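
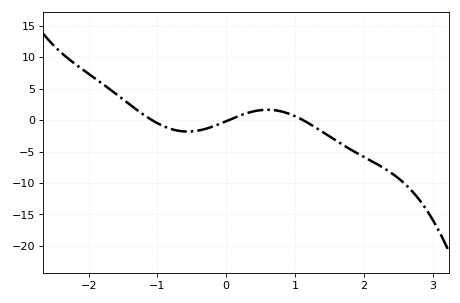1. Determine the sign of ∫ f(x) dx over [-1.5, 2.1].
negative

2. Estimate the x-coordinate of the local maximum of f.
0.601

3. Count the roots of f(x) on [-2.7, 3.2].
3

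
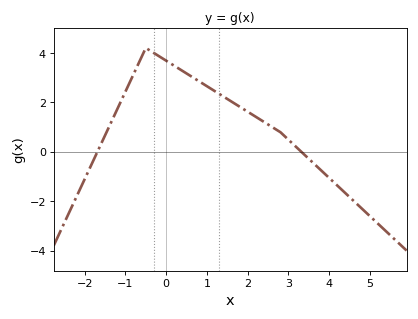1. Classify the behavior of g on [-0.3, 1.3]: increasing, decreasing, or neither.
decreasing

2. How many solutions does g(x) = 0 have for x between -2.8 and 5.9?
2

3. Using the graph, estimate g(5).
-2.6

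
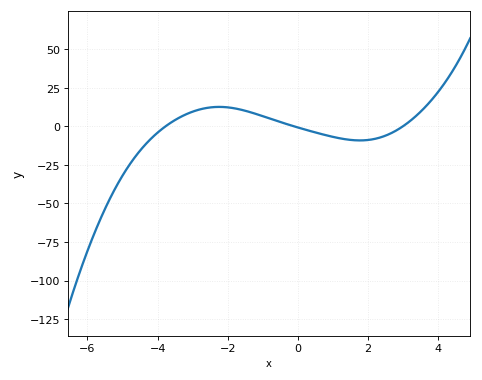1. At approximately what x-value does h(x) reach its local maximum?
-2.2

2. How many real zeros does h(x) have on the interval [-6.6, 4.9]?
3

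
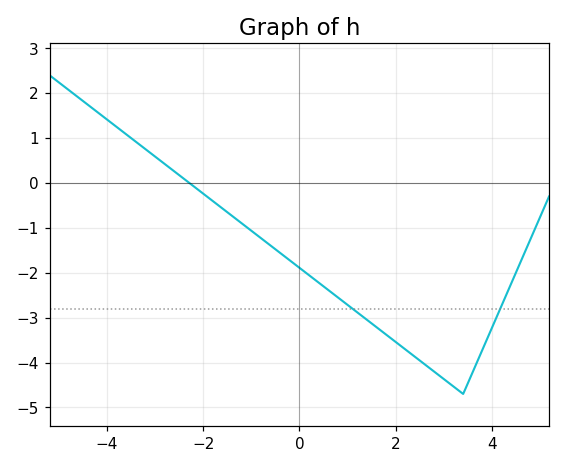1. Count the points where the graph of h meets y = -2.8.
2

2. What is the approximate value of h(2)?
-3.5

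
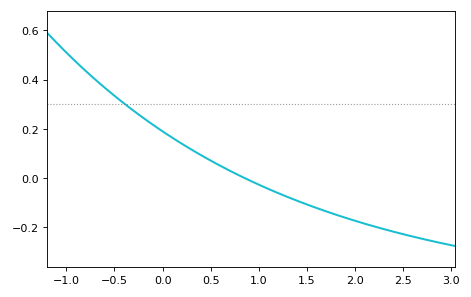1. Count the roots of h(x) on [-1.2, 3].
1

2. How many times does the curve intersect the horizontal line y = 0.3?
1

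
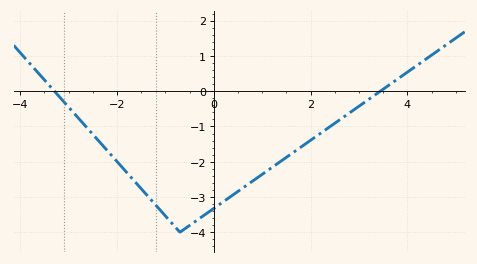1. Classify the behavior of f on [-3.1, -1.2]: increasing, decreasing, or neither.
decreasing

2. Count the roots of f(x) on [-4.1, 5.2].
2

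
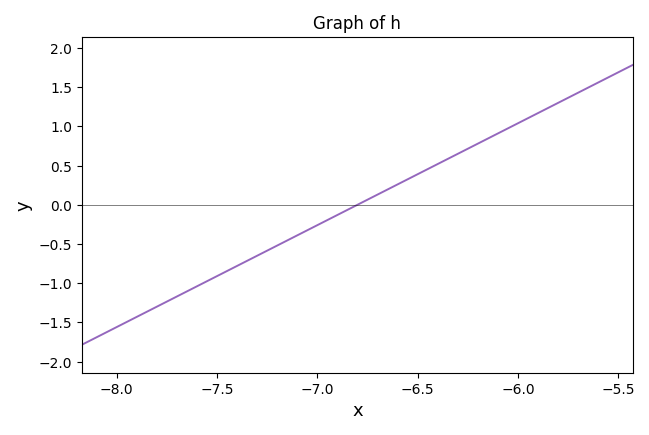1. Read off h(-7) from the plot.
-0.25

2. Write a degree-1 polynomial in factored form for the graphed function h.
y = 1.3(x + 6.8)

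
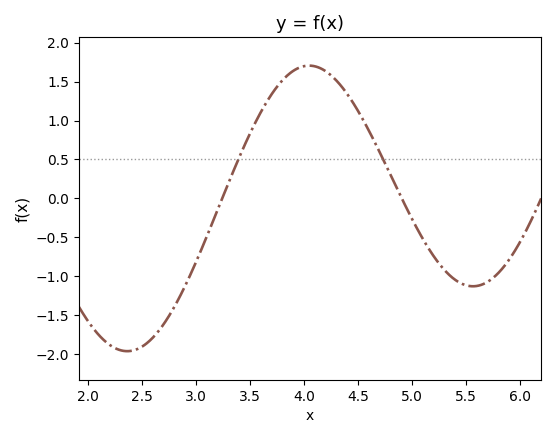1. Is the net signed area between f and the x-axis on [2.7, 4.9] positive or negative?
positive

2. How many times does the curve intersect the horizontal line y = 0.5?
2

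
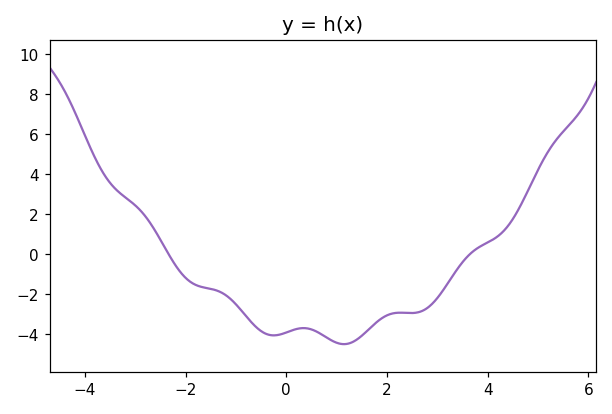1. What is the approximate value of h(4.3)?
1.11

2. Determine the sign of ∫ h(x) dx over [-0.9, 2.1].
negative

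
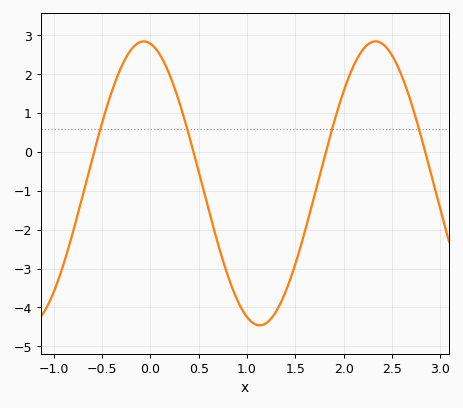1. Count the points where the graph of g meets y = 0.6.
4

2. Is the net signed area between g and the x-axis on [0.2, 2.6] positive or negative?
negative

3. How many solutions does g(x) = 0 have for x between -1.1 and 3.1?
4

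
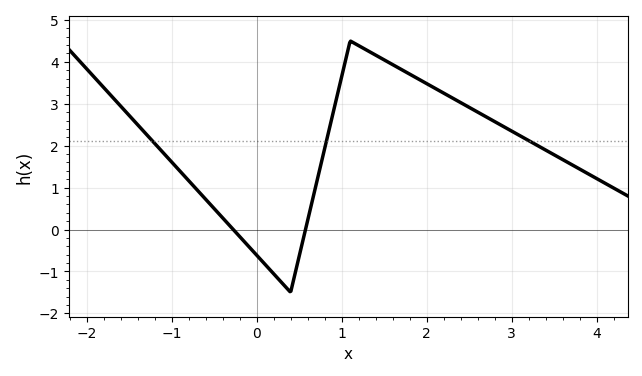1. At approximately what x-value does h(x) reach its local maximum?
1.1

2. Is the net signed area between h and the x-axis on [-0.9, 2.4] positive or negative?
positive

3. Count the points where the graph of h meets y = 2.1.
3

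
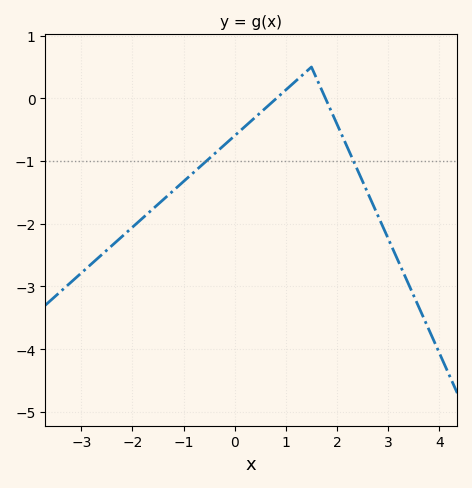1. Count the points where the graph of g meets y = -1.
2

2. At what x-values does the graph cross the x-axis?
0.815, 1.77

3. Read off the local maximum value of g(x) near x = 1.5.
0.5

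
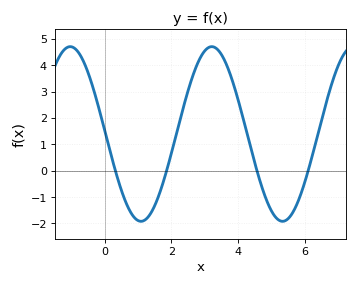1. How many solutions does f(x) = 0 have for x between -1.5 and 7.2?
4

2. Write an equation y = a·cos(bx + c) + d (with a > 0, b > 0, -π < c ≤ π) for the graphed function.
y = 3.31cos(1.5x + 1.5) + 1.39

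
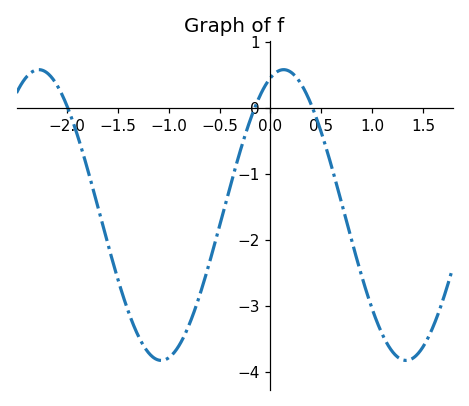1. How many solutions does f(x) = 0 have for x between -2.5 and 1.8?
3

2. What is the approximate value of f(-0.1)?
0.194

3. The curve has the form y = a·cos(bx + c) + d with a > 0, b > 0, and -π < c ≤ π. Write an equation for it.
y = 2.2cos(2.61x - 0.34) - 1.62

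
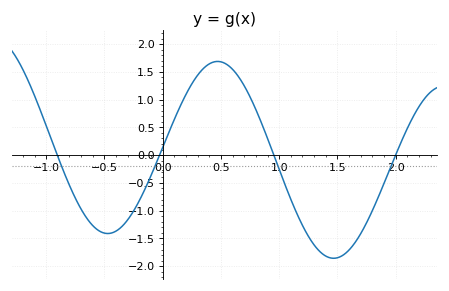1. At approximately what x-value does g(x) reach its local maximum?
0.471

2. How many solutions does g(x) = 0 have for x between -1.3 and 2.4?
4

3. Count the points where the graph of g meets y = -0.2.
4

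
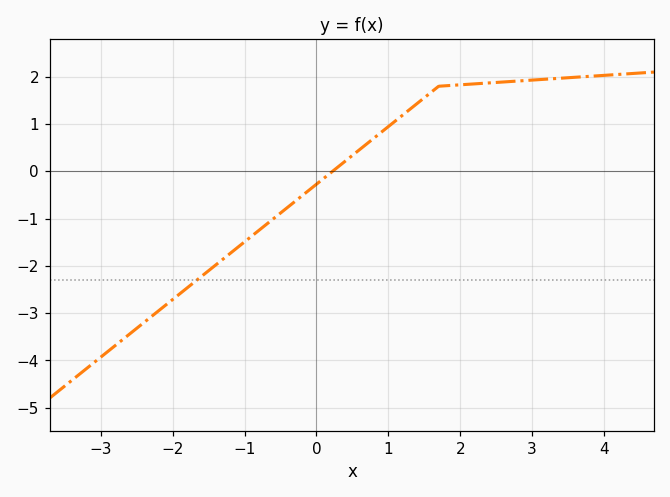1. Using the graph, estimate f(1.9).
1.8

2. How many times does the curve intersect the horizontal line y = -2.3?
1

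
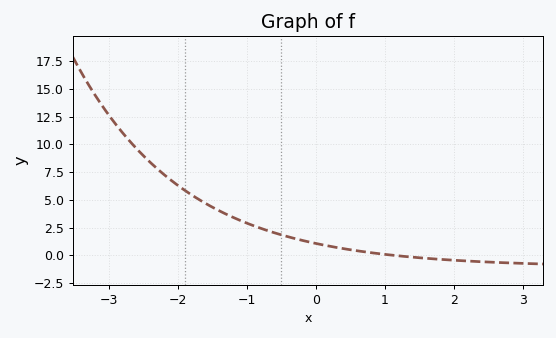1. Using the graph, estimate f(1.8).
-0.362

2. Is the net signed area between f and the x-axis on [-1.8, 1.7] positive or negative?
positive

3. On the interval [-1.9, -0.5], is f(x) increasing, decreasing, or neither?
decreasing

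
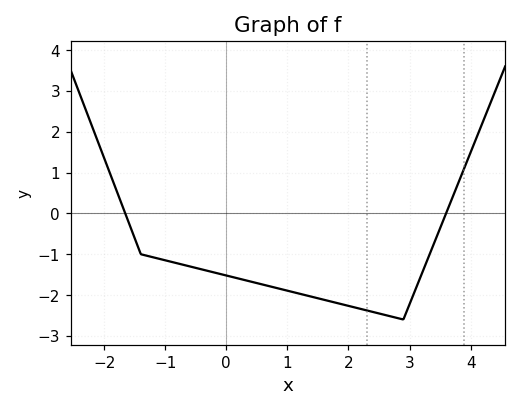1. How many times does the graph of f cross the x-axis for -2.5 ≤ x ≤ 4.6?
2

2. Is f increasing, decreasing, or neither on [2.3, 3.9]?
neither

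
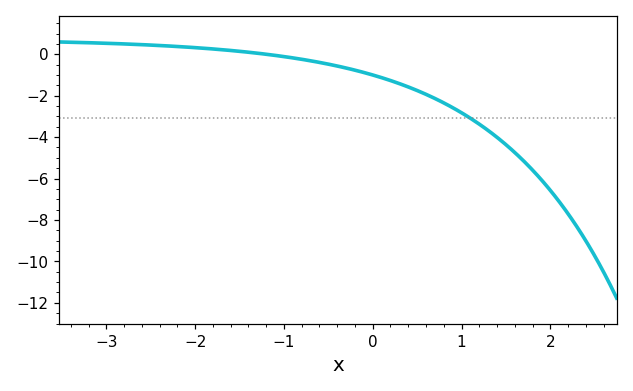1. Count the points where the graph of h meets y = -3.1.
1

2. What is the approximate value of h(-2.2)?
0.4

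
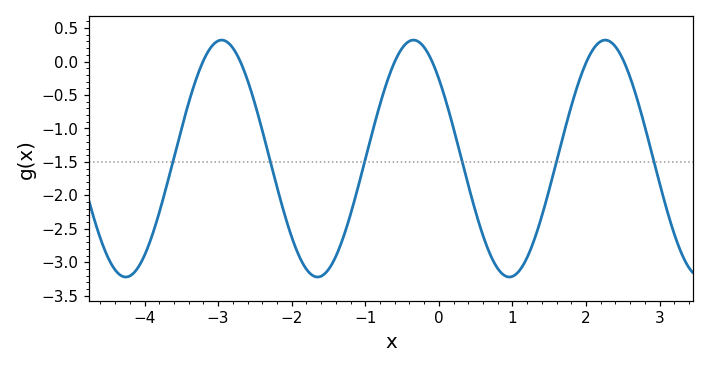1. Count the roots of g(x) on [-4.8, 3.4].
6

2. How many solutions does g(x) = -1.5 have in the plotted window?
6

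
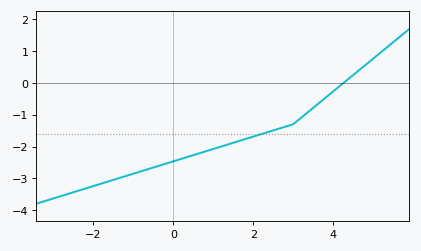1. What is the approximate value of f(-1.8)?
-3.17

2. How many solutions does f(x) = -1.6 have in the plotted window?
1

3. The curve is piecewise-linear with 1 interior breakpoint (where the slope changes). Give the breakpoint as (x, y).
(3, -1.3)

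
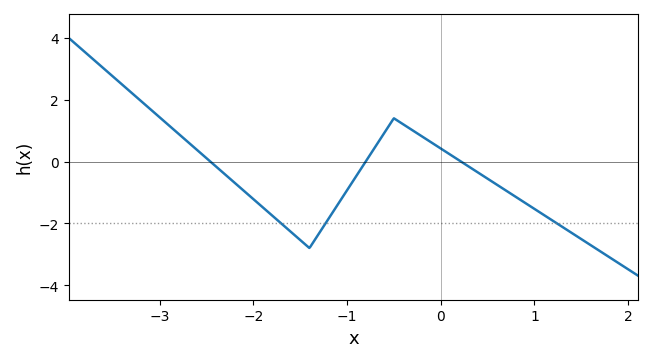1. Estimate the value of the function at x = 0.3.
-0.2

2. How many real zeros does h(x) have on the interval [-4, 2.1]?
3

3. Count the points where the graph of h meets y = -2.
3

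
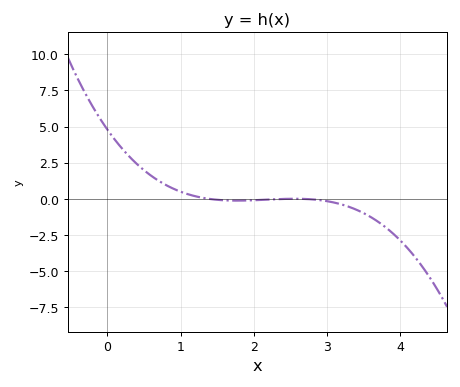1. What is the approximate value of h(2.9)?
-0.08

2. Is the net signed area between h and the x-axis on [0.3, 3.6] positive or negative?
positive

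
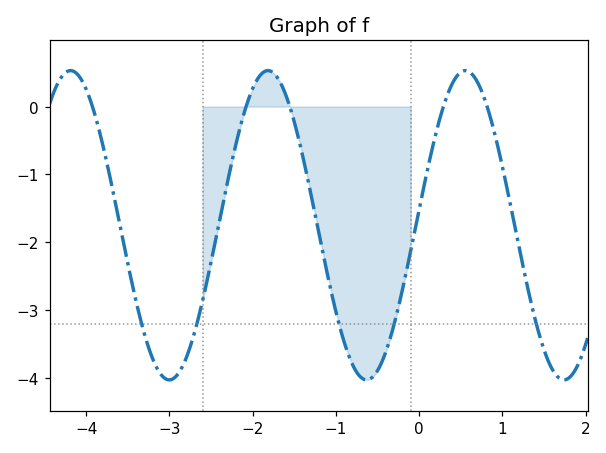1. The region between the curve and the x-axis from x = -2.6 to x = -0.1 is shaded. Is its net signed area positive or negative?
negative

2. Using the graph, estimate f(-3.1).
-3.95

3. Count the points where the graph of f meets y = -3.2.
5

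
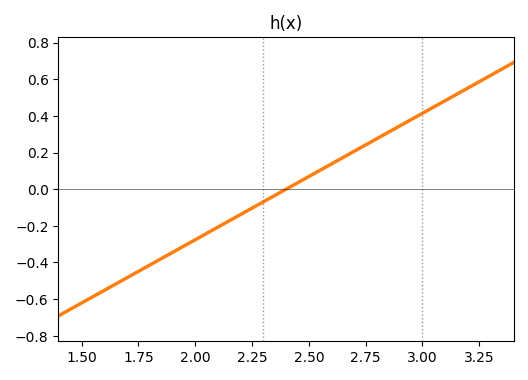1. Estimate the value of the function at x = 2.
-0.28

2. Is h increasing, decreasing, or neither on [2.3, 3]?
increasing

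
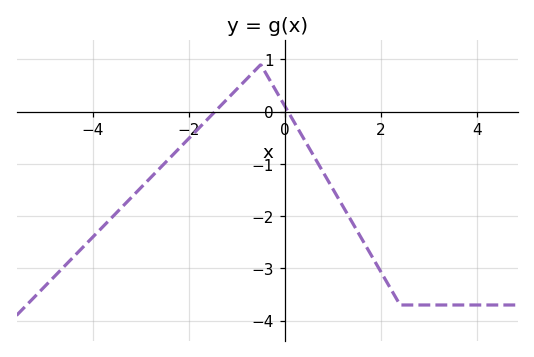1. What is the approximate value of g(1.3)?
-1.96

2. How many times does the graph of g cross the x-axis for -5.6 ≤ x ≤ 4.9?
2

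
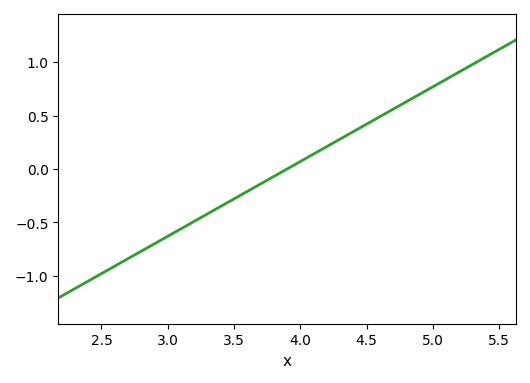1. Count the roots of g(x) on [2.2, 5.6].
1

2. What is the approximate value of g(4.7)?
0.55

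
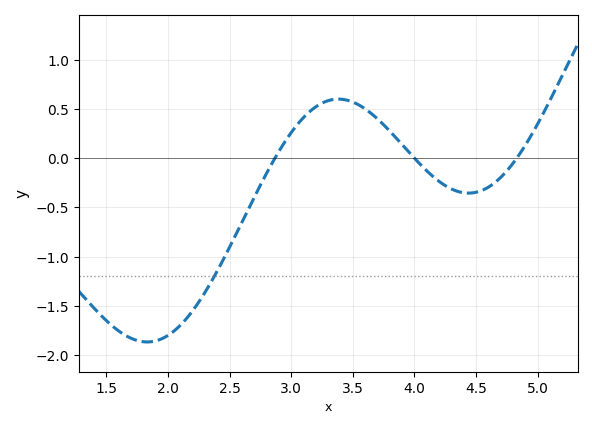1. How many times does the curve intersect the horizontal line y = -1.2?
1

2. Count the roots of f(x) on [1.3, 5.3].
3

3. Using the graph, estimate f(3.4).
0.6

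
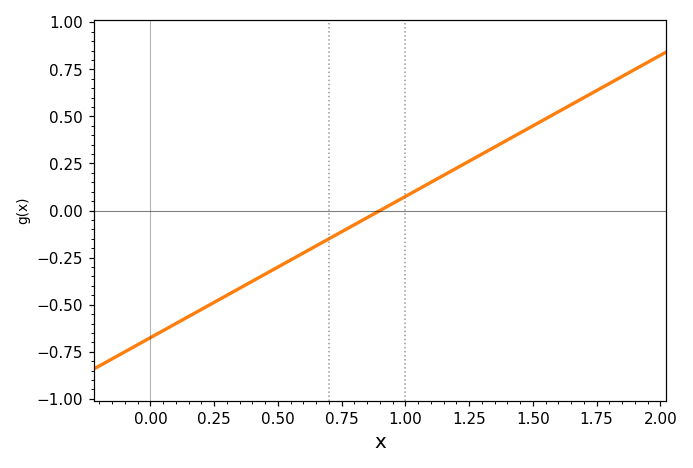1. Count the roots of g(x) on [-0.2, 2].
1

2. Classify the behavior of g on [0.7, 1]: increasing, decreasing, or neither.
increasing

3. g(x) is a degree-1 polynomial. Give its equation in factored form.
y = 0.75(x - 0.9)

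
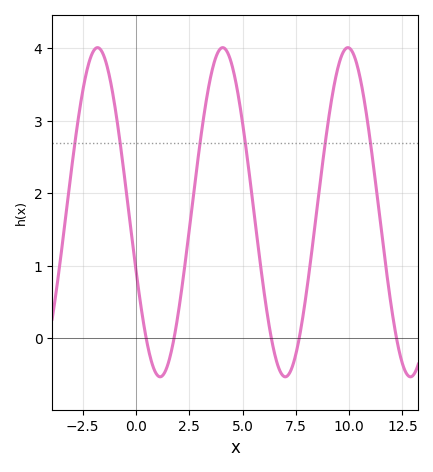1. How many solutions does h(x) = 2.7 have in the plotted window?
6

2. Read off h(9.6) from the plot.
3.86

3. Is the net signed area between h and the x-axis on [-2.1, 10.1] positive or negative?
positive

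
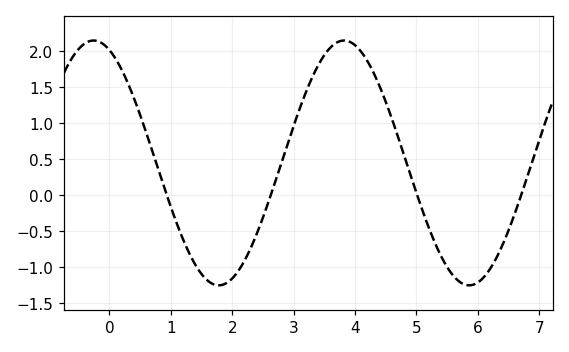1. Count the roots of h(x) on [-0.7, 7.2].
4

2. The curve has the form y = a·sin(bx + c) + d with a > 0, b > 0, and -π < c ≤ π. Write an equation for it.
y = 1.7sin(1.5x + 2) + 0.45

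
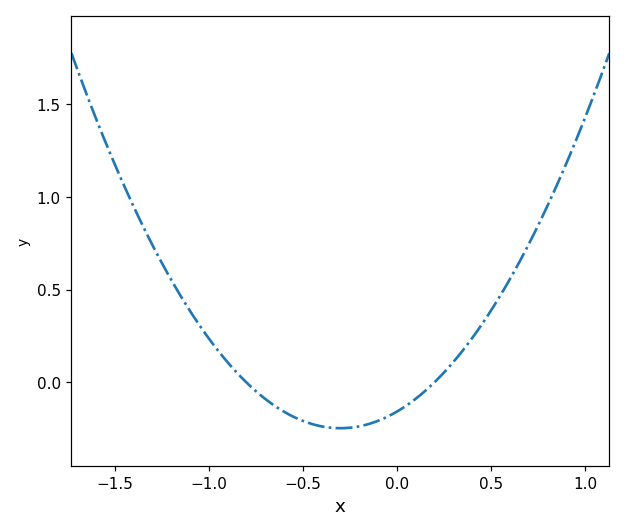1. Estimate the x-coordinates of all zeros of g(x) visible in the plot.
-0.8, 0.2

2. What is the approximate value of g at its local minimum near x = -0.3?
-0.248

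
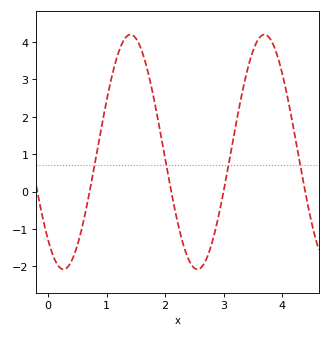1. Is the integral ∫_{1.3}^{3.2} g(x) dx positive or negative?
positive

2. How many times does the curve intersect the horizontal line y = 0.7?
4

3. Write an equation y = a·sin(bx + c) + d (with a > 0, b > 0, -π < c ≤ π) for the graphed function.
y = 3.14sin(2.8x - 2.3) + 1.06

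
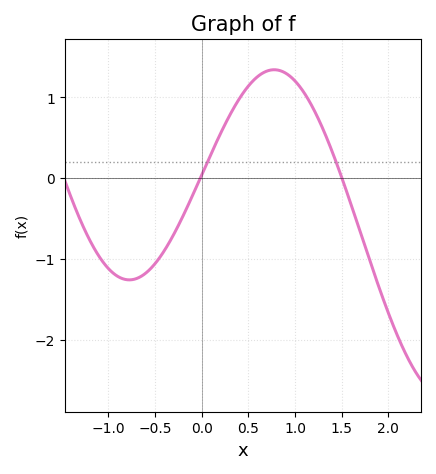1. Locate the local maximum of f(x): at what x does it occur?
0.776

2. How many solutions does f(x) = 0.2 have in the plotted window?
2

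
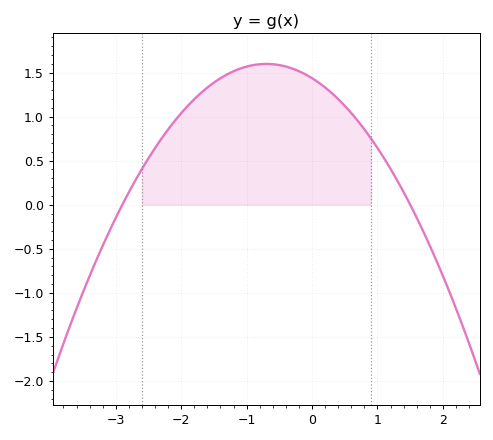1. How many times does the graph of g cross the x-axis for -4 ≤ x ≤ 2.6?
2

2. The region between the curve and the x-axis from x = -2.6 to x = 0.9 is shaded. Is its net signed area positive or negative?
positive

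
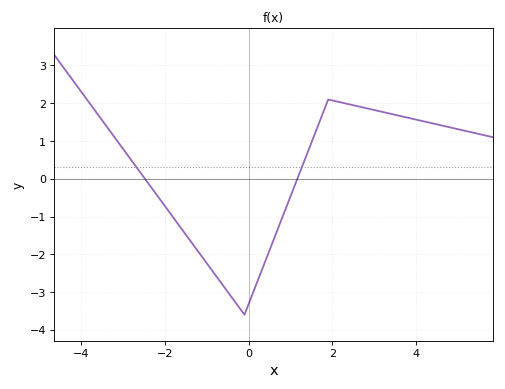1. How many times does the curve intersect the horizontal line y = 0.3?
2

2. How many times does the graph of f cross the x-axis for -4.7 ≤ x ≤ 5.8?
2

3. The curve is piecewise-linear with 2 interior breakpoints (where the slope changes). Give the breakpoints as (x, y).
(-0.1, -3.6); (1.9, 2.1)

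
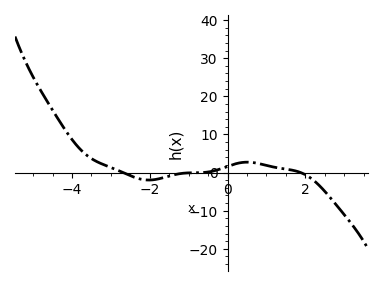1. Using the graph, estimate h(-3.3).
2.56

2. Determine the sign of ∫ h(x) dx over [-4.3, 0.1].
positive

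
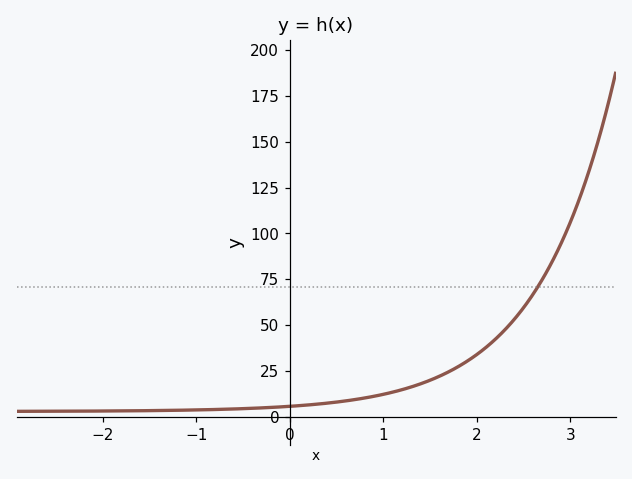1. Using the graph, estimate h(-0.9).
3.8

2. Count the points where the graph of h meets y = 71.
1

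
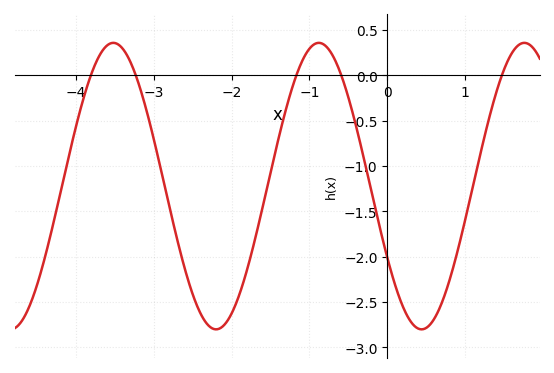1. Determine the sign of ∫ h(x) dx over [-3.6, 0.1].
negative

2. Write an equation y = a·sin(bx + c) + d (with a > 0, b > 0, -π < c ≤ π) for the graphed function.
y = 1.58sin(2.4x - 2.6) - 1.22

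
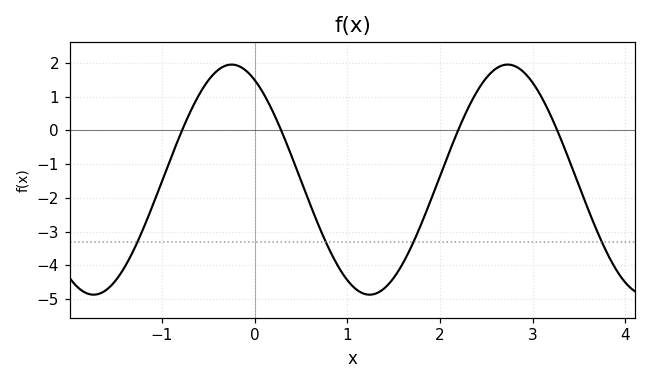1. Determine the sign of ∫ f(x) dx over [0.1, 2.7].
negative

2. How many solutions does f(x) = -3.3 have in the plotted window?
4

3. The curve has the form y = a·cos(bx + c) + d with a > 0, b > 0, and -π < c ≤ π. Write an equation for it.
y = 3.41cos(2.11x + 0.522) - 1.46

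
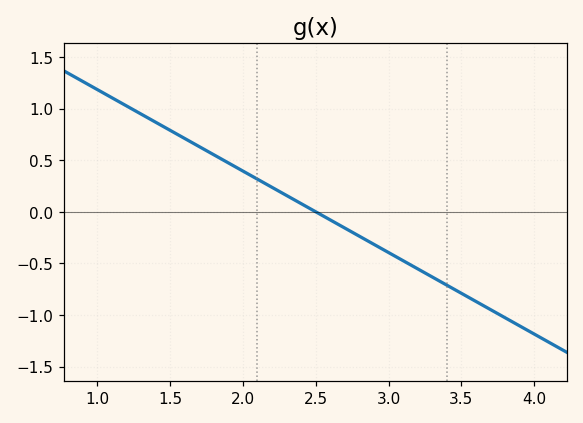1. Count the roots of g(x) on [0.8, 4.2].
1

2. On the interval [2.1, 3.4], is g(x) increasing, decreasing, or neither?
decreasing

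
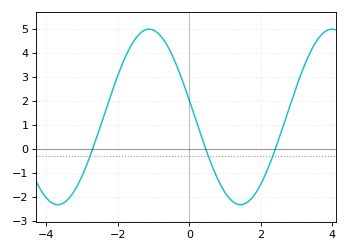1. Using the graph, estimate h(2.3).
-0.4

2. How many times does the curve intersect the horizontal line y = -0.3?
3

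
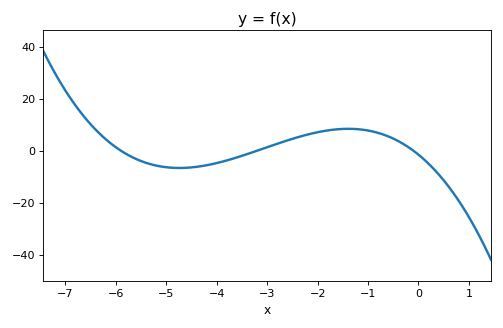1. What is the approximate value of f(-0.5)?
4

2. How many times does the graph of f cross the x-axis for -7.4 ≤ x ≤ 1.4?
3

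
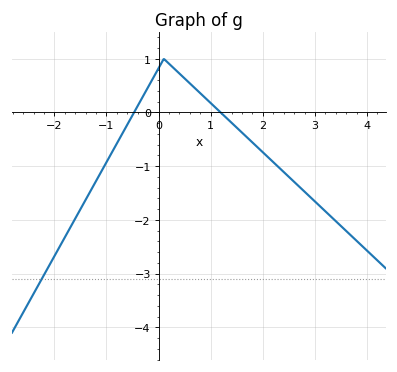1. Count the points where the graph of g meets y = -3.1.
1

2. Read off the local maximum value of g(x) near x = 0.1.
1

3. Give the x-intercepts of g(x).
-0.5, 1.2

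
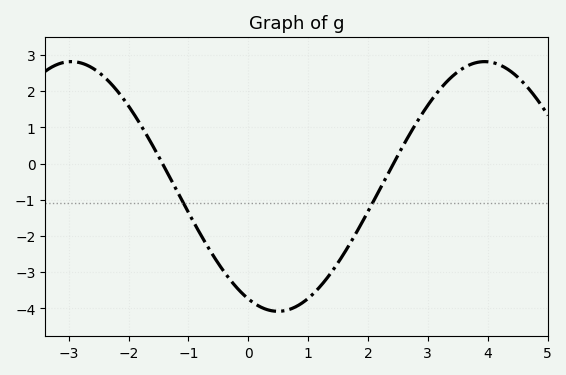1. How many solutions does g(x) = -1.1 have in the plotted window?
2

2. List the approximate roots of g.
-1.4, 2.4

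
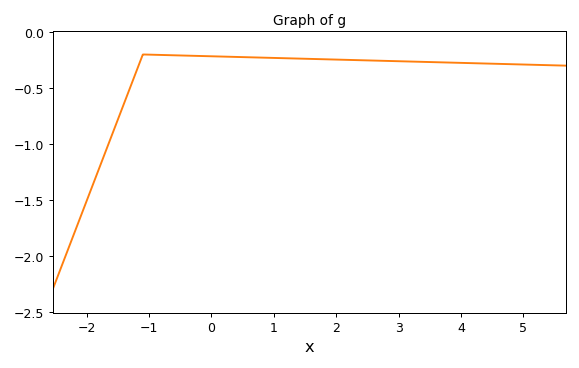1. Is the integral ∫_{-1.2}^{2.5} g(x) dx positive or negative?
negative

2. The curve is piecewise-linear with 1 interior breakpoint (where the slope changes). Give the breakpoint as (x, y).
(-1.1, -0.2)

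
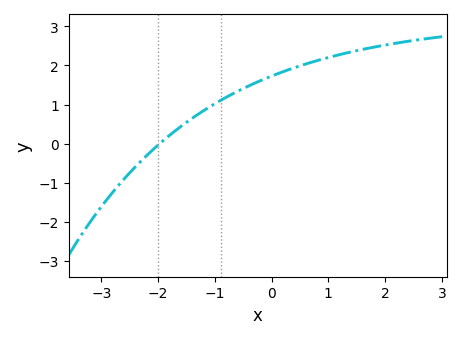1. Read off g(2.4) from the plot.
2.6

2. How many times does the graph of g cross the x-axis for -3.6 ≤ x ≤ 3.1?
1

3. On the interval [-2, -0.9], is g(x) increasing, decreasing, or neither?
increasing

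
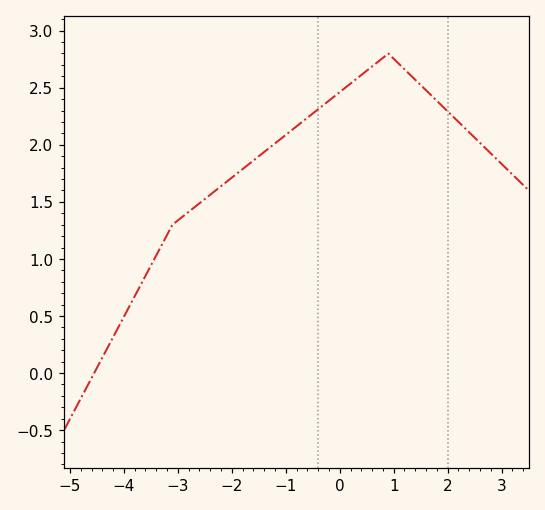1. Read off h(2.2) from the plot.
2.2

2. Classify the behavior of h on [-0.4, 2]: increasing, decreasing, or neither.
neither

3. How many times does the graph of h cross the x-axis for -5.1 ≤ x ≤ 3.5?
1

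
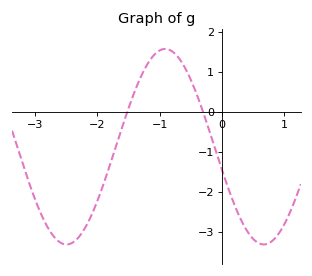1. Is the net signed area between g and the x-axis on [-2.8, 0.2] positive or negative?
negative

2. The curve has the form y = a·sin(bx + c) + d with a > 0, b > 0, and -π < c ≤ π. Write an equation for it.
y = 2.44sin(1.98x - 2.91) - 0.87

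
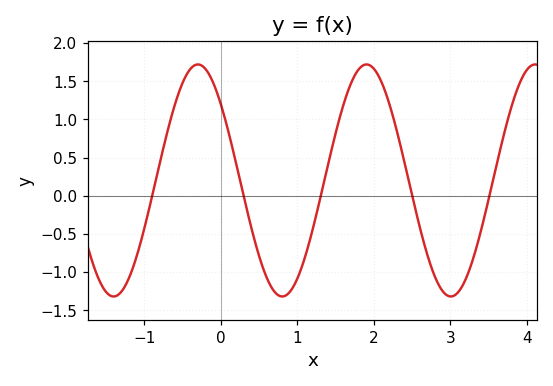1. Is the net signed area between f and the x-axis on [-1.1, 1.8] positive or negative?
positive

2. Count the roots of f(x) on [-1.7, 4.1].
5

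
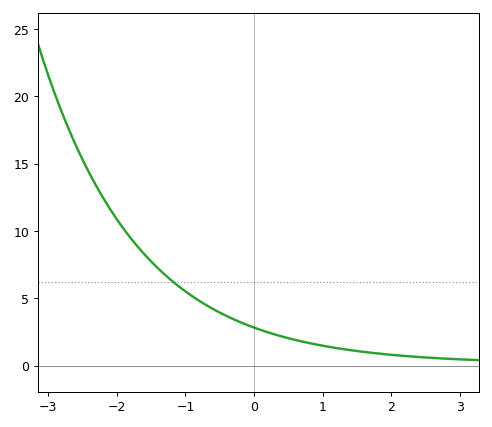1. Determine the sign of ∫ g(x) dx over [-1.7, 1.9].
positive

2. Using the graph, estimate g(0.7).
1.81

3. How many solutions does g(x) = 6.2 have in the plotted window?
1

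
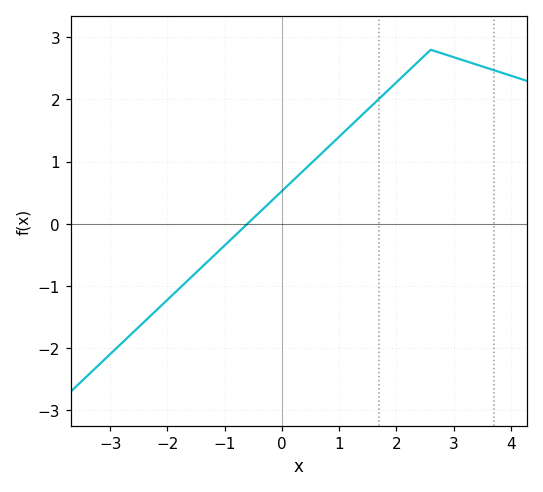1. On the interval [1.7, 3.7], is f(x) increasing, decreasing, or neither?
neither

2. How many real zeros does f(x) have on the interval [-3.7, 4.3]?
1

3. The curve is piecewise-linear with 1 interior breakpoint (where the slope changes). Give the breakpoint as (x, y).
(2.6, 2.8)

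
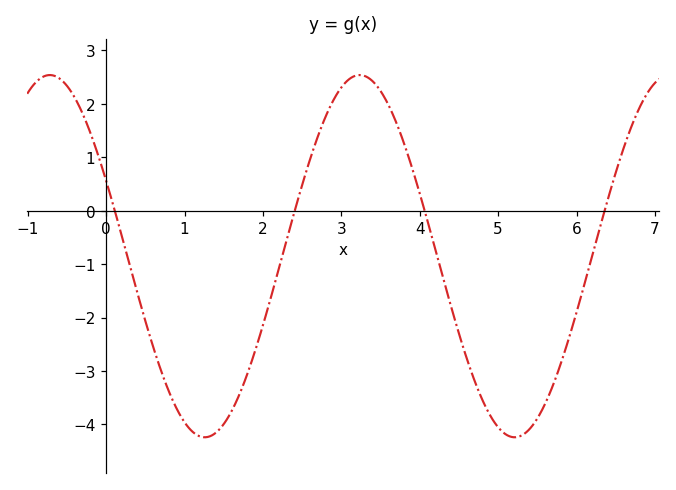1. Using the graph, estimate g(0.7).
-3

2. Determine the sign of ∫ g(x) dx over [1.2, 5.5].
negative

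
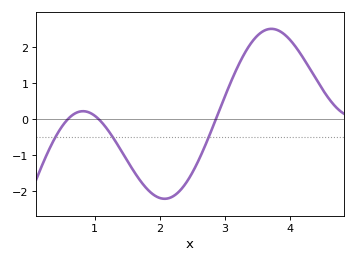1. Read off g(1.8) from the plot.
-1.9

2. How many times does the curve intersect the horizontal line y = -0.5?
3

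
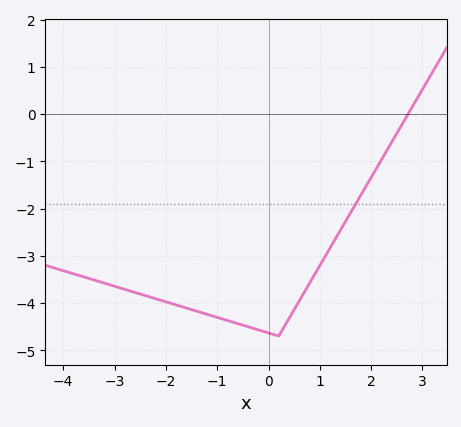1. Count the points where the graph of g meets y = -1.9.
1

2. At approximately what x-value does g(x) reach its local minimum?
0.2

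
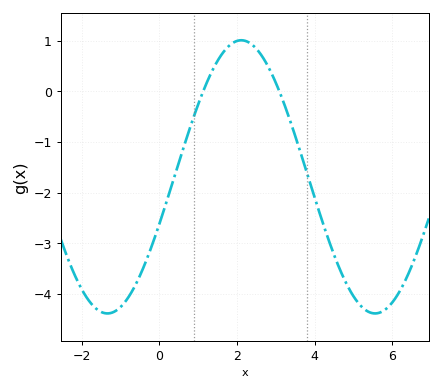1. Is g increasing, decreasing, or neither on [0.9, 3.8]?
neither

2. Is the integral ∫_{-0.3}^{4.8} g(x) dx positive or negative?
negative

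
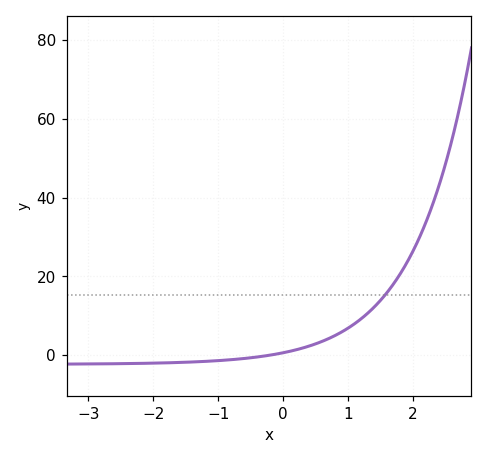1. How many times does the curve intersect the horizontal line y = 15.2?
1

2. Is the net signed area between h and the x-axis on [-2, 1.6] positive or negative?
positive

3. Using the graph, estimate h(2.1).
29.8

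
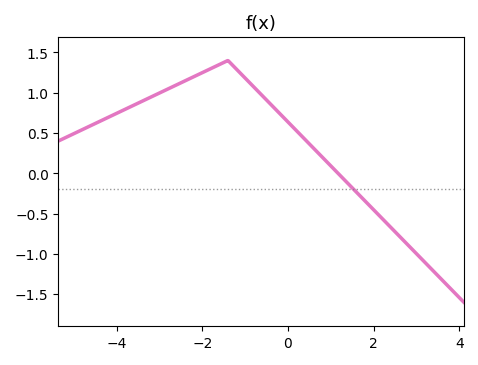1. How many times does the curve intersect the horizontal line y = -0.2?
1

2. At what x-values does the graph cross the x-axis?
1.17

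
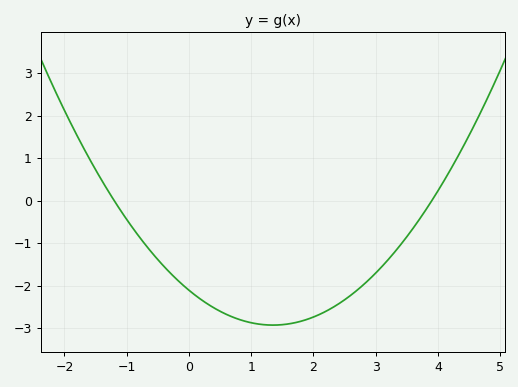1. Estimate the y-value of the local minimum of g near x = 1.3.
-2.9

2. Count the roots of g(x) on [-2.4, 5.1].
2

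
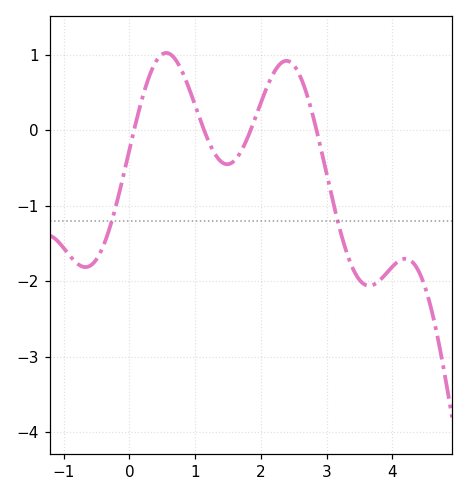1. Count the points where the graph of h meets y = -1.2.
2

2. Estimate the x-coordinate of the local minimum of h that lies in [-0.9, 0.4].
-0.667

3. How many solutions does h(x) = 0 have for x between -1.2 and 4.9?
4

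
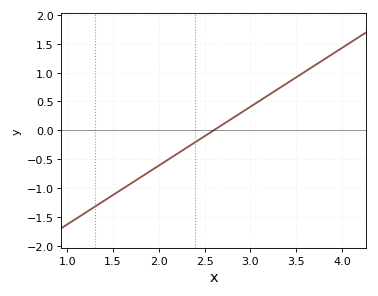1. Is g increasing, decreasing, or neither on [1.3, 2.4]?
increasing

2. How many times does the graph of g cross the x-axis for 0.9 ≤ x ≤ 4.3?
1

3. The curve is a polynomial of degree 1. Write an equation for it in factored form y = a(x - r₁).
y = 1.02(x - 2.6)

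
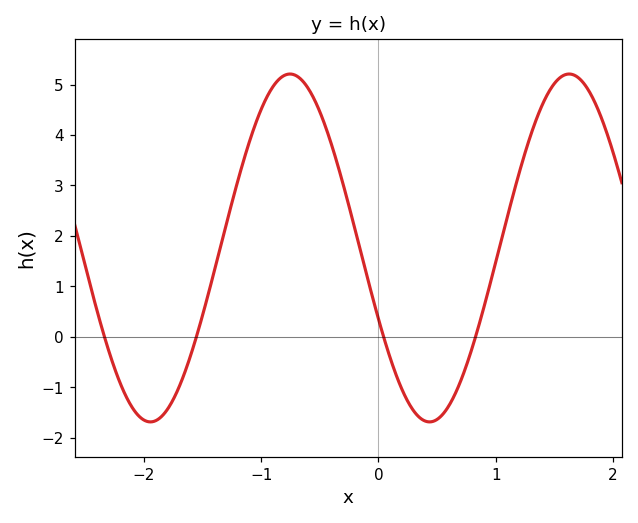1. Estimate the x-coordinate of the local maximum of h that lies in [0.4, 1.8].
1.62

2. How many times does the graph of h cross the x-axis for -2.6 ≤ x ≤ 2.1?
4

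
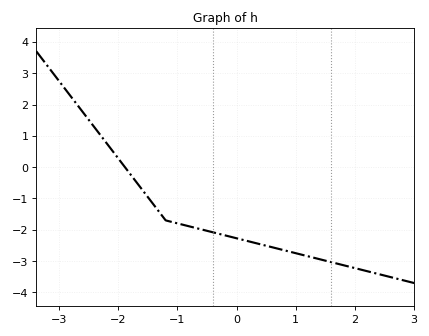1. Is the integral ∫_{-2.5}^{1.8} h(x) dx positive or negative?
negative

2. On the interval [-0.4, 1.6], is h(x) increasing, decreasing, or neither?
decreasing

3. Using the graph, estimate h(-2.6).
1.75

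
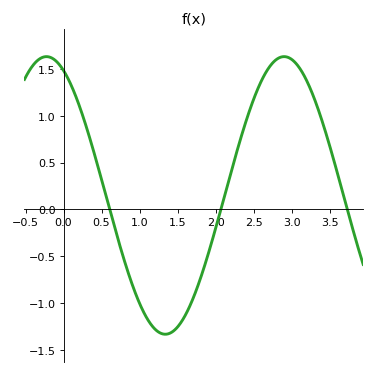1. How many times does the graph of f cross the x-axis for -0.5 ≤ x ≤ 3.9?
3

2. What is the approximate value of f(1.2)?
-1.27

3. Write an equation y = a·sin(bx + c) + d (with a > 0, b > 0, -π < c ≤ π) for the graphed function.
y = 1.48sin(2.01x + 2.02) + 0.15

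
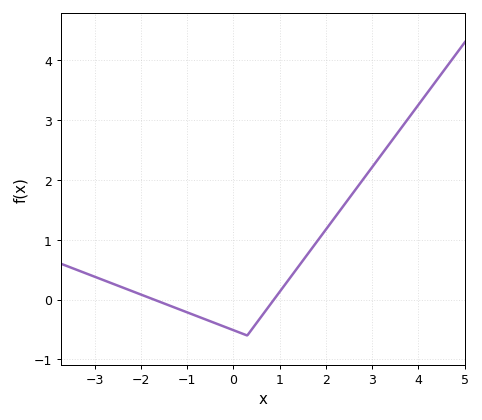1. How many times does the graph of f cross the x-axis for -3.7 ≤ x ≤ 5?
2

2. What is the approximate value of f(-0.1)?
-0.5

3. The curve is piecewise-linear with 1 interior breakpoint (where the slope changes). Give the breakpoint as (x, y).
(0.3, -0.6)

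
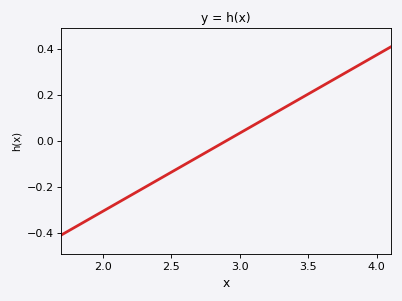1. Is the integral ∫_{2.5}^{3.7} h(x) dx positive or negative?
positive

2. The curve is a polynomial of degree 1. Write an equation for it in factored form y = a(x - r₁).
y = 0.34(x - 2.9)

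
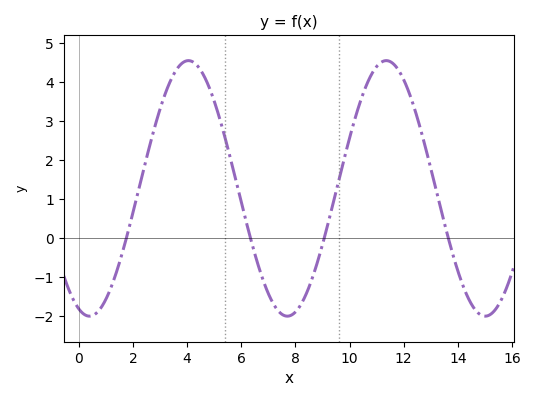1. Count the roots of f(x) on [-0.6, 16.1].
4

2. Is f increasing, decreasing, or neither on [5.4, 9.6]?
neither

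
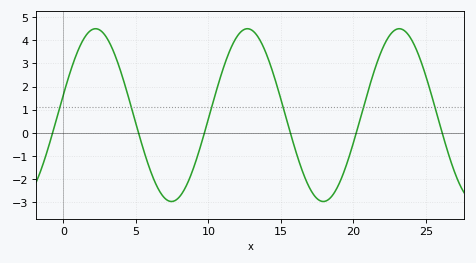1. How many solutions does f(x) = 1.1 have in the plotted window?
6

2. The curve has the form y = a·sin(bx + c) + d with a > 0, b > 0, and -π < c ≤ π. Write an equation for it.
y = 3.73sin(0.6x + 0.24) + 0.77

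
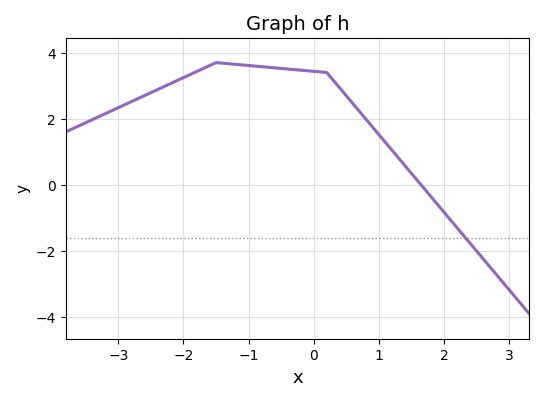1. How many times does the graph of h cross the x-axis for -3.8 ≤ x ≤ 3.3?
1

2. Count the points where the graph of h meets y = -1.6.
1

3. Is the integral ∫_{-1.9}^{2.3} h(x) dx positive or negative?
positive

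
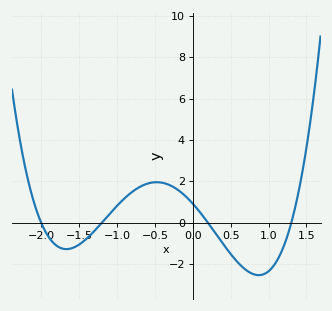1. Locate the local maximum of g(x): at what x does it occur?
-0.476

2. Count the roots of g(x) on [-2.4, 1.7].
4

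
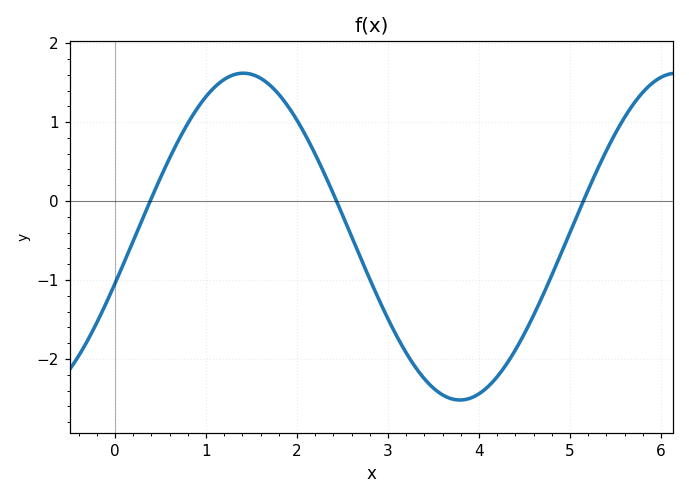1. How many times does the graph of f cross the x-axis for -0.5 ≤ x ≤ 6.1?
3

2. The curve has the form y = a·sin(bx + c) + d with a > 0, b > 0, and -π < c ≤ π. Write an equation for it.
y = 2.07sin(1.3x - 0.29) - 0.45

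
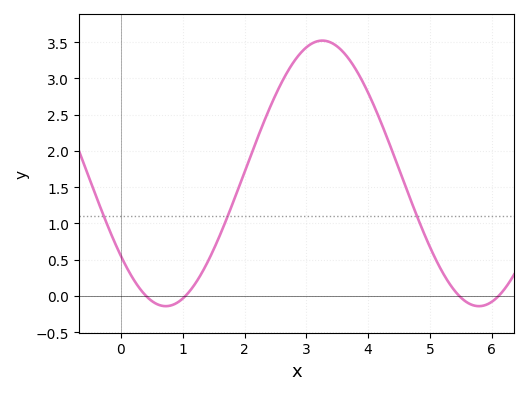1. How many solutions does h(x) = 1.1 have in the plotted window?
3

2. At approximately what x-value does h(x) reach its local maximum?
3.26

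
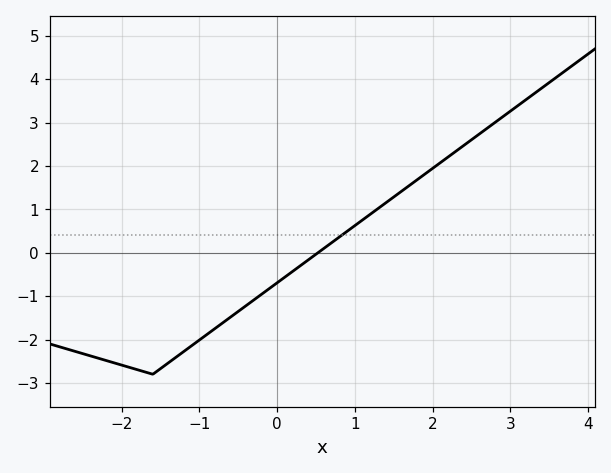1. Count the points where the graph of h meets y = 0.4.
1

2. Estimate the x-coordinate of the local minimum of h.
-1.6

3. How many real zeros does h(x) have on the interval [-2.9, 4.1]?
1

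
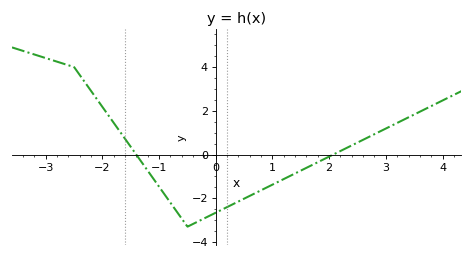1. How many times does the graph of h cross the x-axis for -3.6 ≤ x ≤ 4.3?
2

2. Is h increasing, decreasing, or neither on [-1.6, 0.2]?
neither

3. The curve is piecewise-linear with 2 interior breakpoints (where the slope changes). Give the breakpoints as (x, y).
(-2.5, 4); (-0.5, -3.3)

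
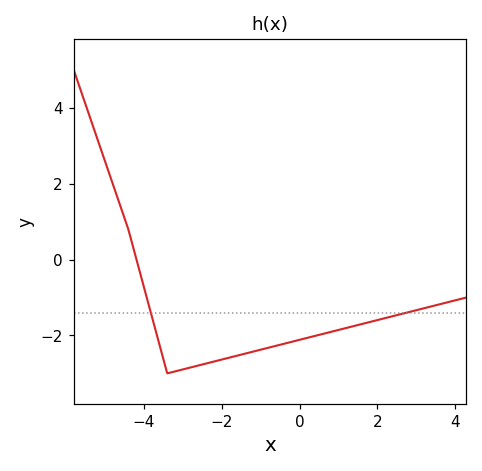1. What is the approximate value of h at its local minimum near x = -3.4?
-3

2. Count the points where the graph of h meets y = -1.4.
2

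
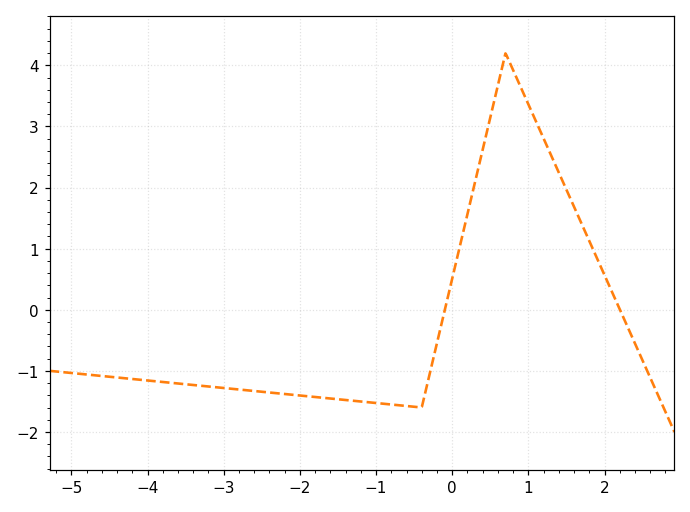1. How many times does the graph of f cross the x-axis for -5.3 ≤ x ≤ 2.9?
2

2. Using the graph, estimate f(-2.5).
-1.3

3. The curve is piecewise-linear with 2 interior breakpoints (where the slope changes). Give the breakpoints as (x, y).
(-0.4, -1.6); (0.7, 4.2)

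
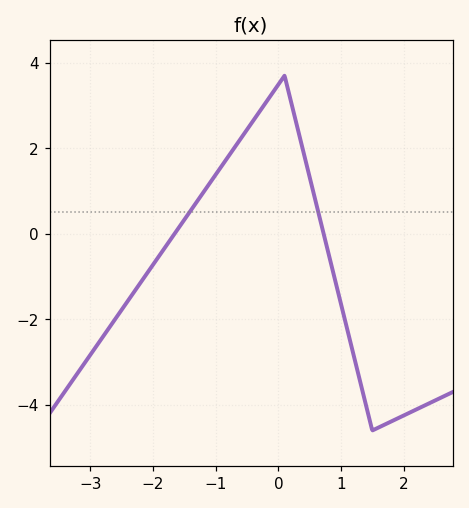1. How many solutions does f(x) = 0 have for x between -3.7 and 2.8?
2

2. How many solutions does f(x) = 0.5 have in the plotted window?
2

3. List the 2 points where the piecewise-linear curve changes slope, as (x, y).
(0.1, 3.7); (1.5, -4.6)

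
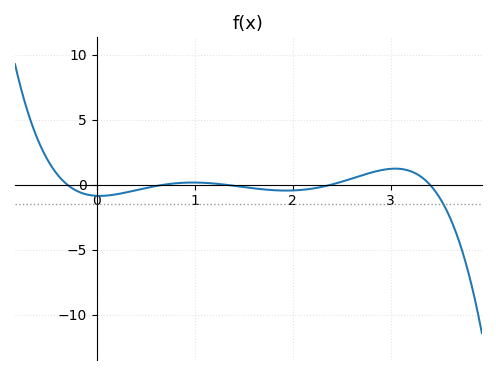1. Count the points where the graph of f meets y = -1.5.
1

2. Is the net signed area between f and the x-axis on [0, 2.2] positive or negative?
negative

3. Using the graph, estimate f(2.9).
1.1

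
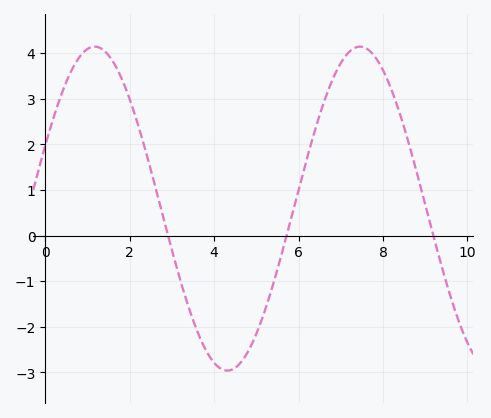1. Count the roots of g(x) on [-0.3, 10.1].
3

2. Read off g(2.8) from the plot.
0.386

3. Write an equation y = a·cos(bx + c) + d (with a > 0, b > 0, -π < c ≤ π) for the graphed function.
y = 3.55cos(1x - 1.17) + 0.59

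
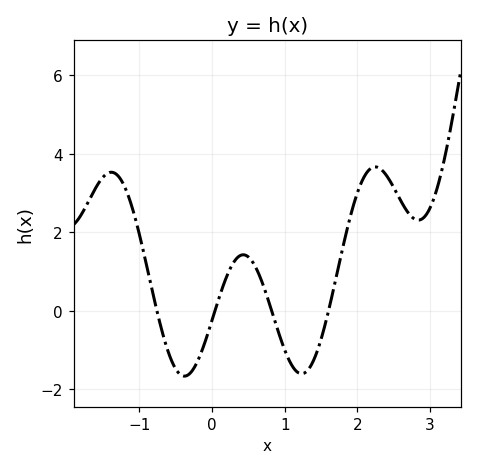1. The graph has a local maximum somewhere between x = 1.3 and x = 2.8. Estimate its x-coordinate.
2.2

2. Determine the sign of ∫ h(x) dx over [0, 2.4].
positive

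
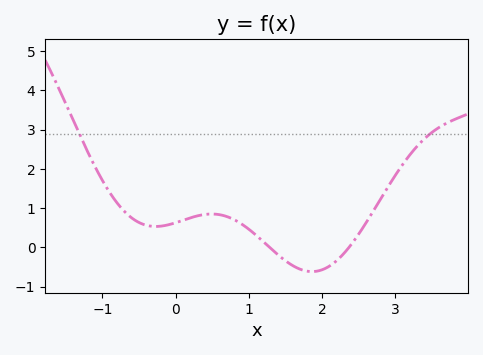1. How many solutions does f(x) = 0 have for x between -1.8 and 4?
2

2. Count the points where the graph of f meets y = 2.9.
2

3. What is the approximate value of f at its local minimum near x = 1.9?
-0.6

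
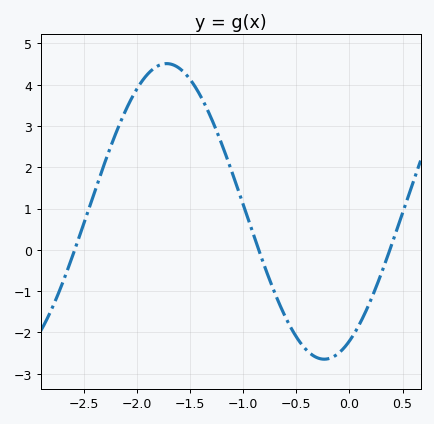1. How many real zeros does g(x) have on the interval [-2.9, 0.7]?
3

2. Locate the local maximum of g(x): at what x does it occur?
-1.72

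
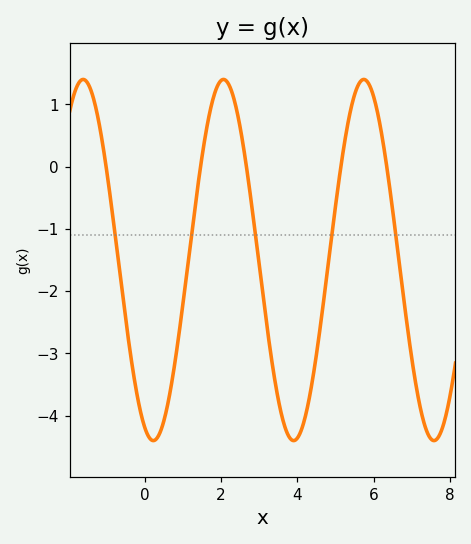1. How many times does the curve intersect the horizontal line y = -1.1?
5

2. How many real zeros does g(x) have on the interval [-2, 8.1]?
5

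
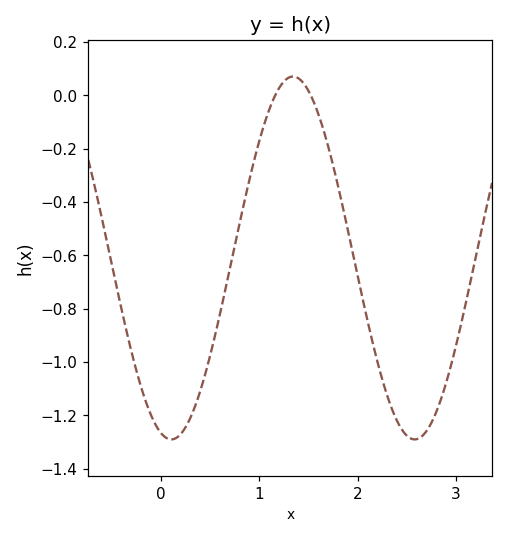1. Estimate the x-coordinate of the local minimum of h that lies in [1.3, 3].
2.58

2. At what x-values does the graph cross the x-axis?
1.16, 1.52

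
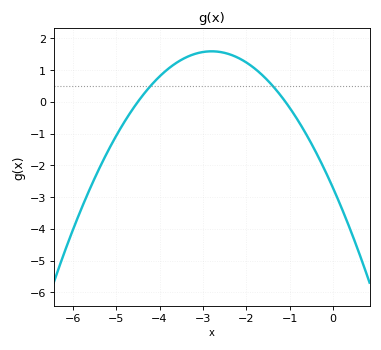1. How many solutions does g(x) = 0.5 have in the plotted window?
2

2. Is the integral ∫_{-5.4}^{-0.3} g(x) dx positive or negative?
positive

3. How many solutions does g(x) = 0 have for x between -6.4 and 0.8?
2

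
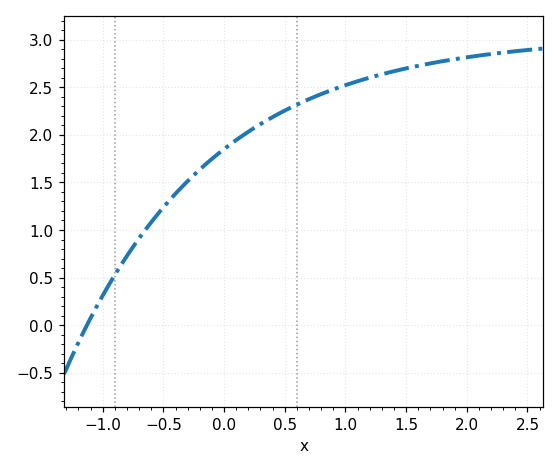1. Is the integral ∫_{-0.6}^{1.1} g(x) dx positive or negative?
positive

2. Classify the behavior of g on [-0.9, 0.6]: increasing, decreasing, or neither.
increasing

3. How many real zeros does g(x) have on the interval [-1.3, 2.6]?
1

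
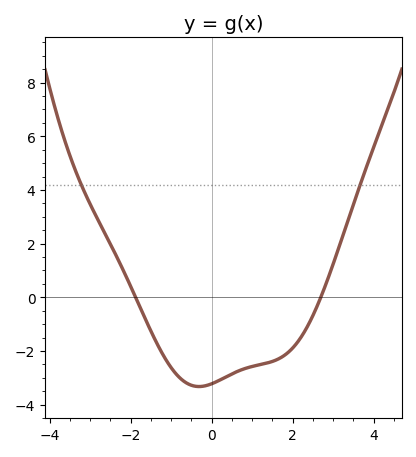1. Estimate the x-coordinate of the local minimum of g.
-0.313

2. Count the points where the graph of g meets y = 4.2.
2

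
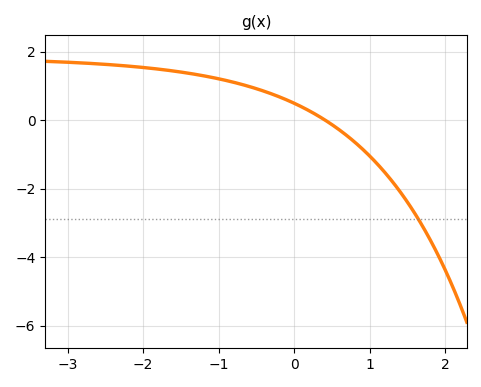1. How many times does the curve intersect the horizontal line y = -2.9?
1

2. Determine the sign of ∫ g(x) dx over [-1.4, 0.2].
positive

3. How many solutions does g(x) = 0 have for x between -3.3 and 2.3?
1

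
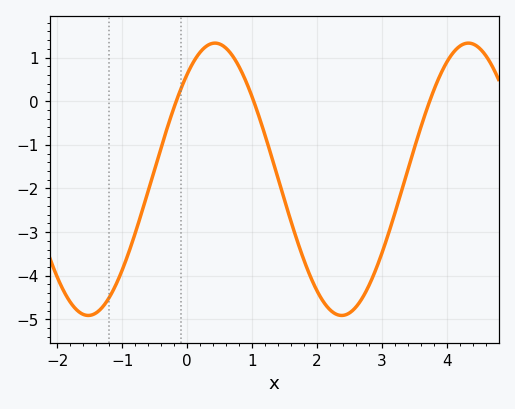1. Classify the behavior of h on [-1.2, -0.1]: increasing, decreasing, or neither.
increasing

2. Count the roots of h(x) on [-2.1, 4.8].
3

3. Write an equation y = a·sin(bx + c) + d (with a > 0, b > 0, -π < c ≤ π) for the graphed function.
y = 3.12sin(1.6x + 0.88) - 1.79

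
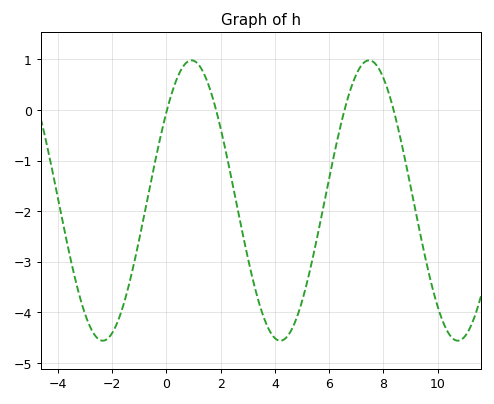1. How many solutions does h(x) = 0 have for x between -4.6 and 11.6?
4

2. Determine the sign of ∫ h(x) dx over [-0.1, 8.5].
negative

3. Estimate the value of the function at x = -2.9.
-4.2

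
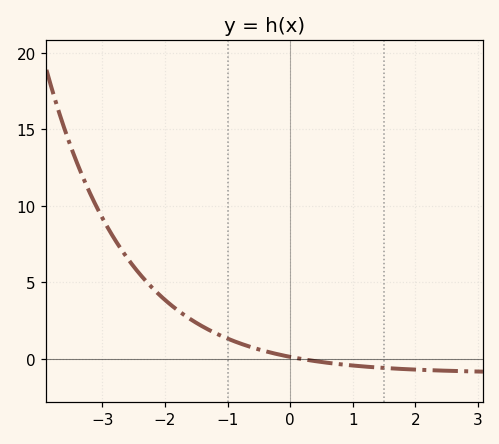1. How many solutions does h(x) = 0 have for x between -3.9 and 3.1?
1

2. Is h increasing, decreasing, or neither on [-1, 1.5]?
decreasing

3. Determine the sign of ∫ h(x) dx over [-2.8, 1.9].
positive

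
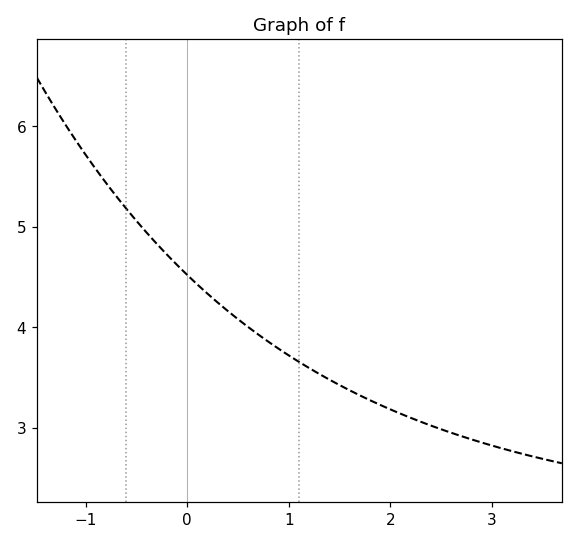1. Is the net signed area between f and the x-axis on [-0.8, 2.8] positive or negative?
positive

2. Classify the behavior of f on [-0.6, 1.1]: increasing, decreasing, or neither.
decreasing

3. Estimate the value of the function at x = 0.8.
3.85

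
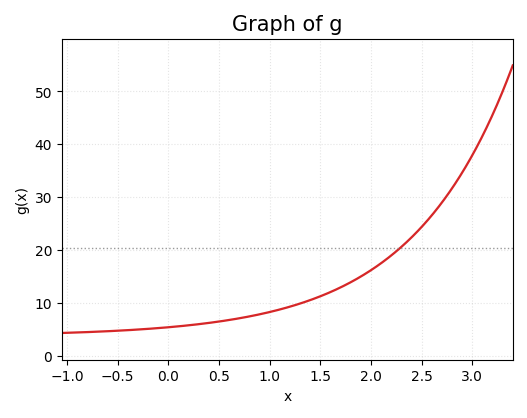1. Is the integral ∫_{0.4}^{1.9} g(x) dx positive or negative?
positive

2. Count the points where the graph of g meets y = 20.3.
1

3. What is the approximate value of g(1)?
8.25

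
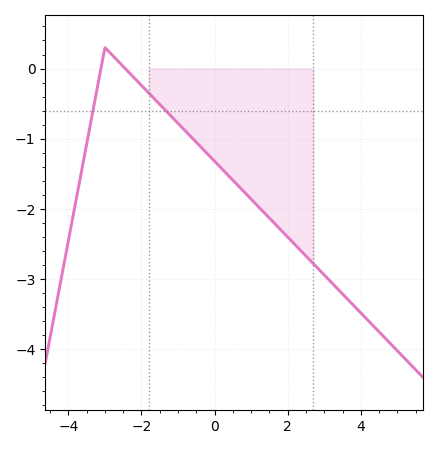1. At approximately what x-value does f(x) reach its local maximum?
-3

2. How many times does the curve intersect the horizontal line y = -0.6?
2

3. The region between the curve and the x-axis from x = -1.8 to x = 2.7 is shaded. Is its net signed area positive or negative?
negative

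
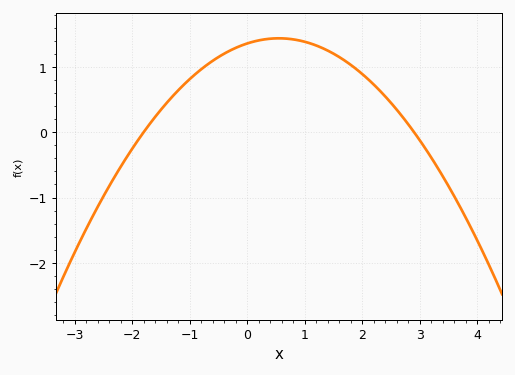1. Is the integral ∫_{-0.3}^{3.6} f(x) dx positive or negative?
positive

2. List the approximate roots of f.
-1.8, 2.9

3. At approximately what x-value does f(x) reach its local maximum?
0.55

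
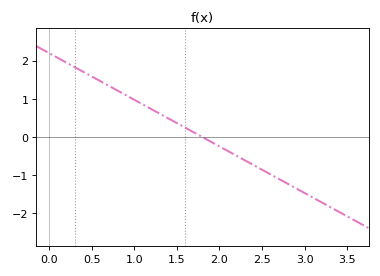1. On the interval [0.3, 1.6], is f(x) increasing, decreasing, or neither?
decreasing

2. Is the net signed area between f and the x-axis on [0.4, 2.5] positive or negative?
positive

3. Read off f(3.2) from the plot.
-1.71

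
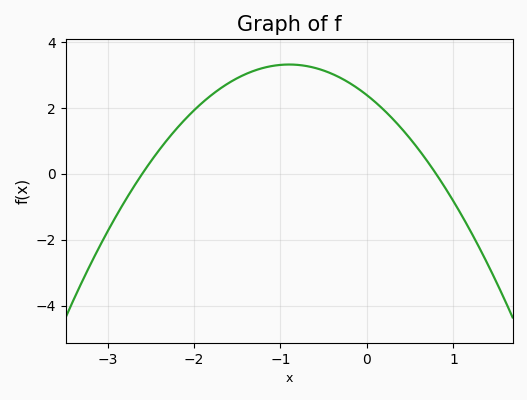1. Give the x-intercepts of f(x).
-2.6, 0.8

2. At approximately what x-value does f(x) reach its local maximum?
-0.9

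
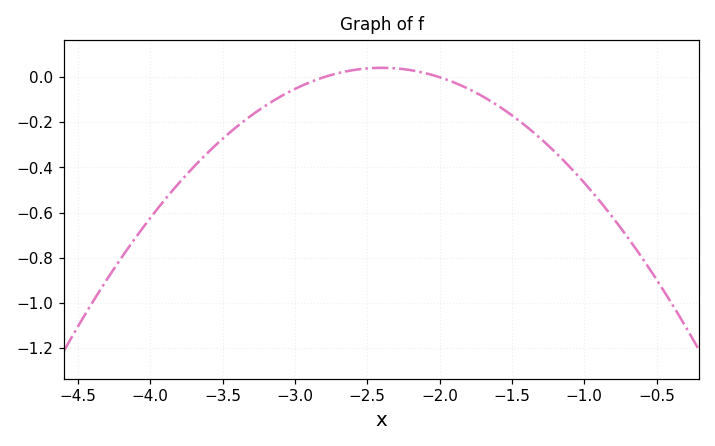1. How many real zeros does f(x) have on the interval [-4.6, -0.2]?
2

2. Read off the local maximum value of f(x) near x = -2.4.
0.042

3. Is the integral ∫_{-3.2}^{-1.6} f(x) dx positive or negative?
negative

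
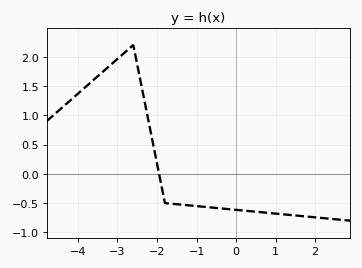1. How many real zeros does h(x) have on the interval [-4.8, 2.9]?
1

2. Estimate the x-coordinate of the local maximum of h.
-2.6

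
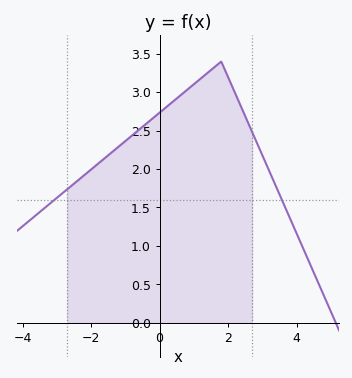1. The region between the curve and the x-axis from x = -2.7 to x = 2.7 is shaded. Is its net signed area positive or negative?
positive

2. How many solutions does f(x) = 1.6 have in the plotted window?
2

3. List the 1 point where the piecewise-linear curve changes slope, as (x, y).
(1.8, 3.4)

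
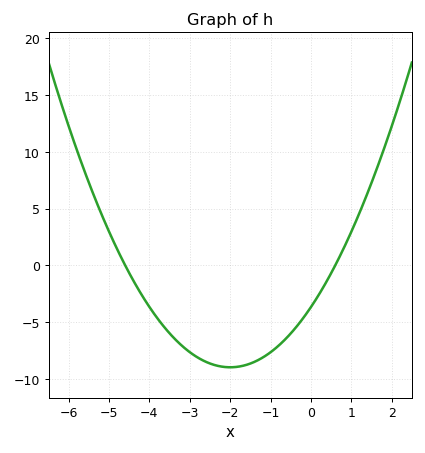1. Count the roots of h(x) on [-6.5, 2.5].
2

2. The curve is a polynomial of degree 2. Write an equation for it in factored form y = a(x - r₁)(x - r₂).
y = 1.33(x + 4.6)(x - 0.6)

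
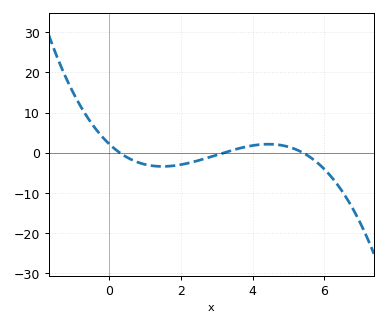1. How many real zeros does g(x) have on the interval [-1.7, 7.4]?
3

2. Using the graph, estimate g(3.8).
1.44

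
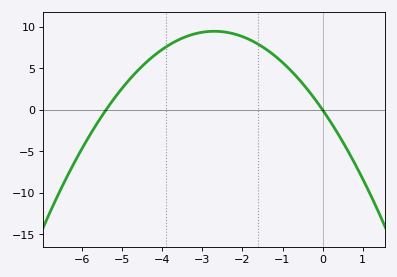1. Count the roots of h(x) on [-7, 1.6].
2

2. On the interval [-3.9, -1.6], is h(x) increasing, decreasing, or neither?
neither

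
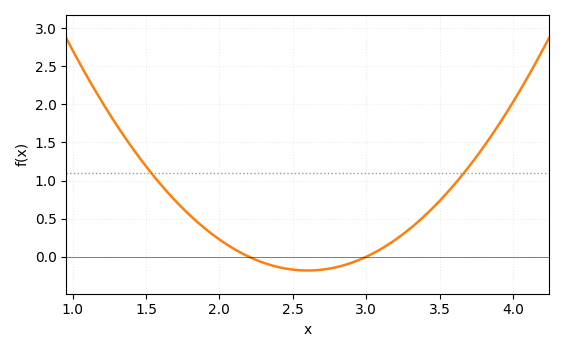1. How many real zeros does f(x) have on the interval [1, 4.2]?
2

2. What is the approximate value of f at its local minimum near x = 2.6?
-0.181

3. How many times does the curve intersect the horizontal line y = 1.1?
2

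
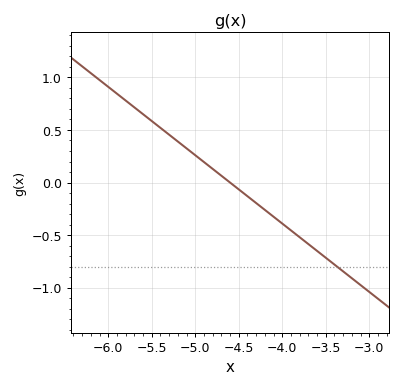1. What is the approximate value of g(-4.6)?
0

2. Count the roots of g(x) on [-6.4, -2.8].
1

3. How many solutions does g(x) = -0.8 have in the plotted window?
1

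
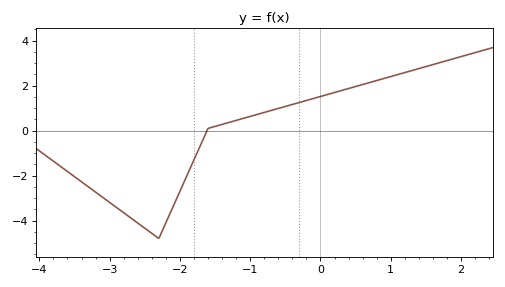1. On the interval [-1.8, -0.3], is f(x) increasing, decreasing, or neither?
increasing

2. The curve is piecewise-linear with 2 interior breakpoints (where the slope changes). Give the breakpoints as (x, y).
(-2.3, -4.8); (-1.6, 0.1)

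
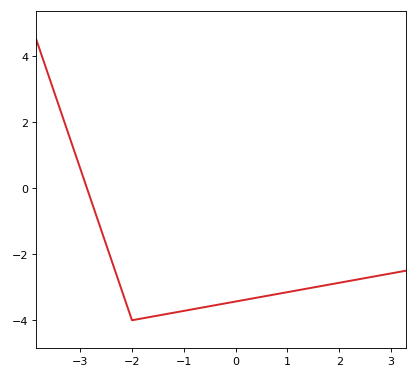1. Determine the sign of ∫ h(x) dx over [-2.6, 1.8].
negative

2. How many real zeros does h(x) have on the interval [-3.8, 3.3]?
1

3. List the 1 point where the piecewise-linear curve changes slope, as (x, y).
(-2, -4)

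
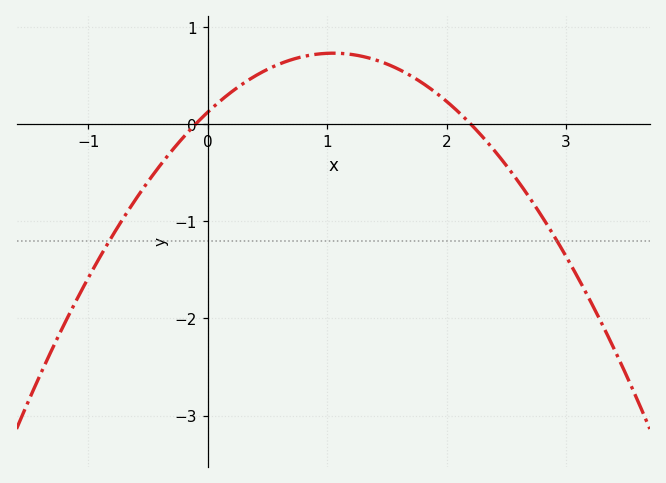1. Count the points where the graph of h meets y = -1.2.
2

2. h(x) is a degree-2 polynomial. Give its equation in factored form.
y = -0.55(x + 0.1)(x - 2.2)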